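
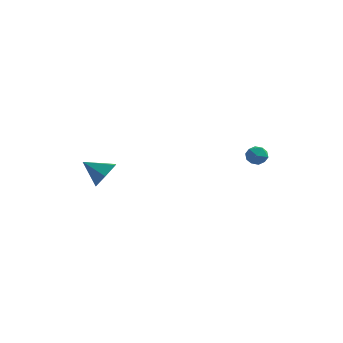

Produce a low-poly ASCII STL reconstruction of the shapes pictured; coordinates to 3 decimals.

solid 
facet normal 0.838 0.044 -0.544
outer loop
vertex -2.182 -0.265 0.62
vertex -2.695 -0.219 -0.166
vertex -2.447 0.57 0.279
endloop
endfacet
facet normal -0.011 0.375 0.927
outer loop
vertex -2.182 -0.265 0.62
vertex -2.447 0.57 0.279
vertex -3.885 -0.281 0.606
endloop
endfacet
facet normal 0.838 0.044 -0.544
outer loop
vertex -2.447 0.57 0.279
vertex -2.695 -0.219 -0.166
vertex -2.96 0.616 -0.507
endloop
endfacet
facet normal -0.425 0.844 0.327
outer loop
vertex -2.447 0.57 0.279
vertex -2.96 0.616 -0.507
vertex -3.885 -0.281 0.606
endloop
endfacet
facet normal 0.838 0.044 -0.544
outer loop
vertex -2.96 0.616 -0.507
vertex -2.695 -0.219 -0.166
vertex -3.208 -0.174 -0.953
endloop
endfacet
facet normal -0.831 0.447 -0.330
outer loop
vertex -2.96 0.616 -0.507
vertex -3.208 -0.174 -0.953
vertex -3.885 -0.281 0.606
endloop
endfacet
facet normal 0.838 0.044 -0.544
outer loop
vertex -3.208 -0.174 -0.953
vertex -2.695 -0.219 -0.166
vertex -2.943 -1.009 -0.612
endloop
endfacet
facet normal -0.822 -0.418 -0.386
outer loop
vertex -3.208 -0.174 -0.953
vertex -2.943 -1.009 -0.612
vertex -3.885 -0.281 0.606
endloop
endfacet
facet normal 0.838 0.044 -0.544
outer loop
vertex -2.943 -1.009 -0.612
vertex -2.695 -0.219 -0.166
vertex -2.43 -1.054 0.175
endloop
endfacet
facet normal -0.408 -0.887 0.215
outer loop
vertex -2.943 -1.009 -0.612
vertex -2.43 -1.054 0.175
vertex -3.885 -0.281 0.606
endloop
endfacet
facet normal 0.838 0.044 -0.544
outer loop
vertex -2.43 -1.054 0.175
vertex -2.695 -0.219 -0.166
vertex -2.182 -0.265 0.62
endloop
endfacet
facet normal -0.003 -0.491 0.871
outer loop
vertex -2.43 -1.054 0.175
vertex -2.182 -0.265 0.62
vertex -3.885 -0.281 0.606
endloop
endfacet
facet normal -0.663 0.743 0.087
outer loop
vertex 3.669 4.572 0.004
vertex 3.204 4.13 0.237
vertex 3.62 4.45 0.674
endloop
endfacet
facet normal 0.003 0.984 0.179
outer loop
vertex 3.669 4.572 0.004
vertex 3.62 4.45 0.674
vertex 4.235 4.502 0.38
endloop
endfacet
facet normal 0.375 0.832 -0.409
outer loop
vertex 3.669 4.572 0.004
vertex 4.235 4.502 0.38
vertex 4.199 4.214 -0.238
endloop
endfacet
facet normal -0.059 0.498 -0.865
outer loop
vertex 3.669 4.572 0.004
vertex 4.199 4.214 -0.238
vertex 3.561 3.984 -0.327
endloop
endfacet
facet normal -0.701 0.443 -0.559
outer loop
vertex 3.669 4.572 0.004
vertex 3.561 3.984 -0.327
vertex 3.204 4.13 0.237
endloop
endfacet
facet normal 0.293 0.625 0.723
outer loop
vertex 4.235 4.502 0.38
vertex 3.62 4.45 0.674
vertex 4.119 4.016 0.847
endloop
endfacet
facet normal -0.784 0.237 0.573
outer loop
vertex 3.62 4.45 0.674
vertex 3.204 4.13 0.237
vertex 3.481 3.786 0.758
endloop
endfacet
facet normal -0.846 -0.250 -0.471
outer loop
vertex 3.204 4.13 0.237
vertex 3.561 3.984 -0.327
vertex 3.445 3.498 0.14
endloop
endfacet
facet normal 0.194 -0.163 -0.967
outer loop
vertex 3.561 3.984 -0.327
vertex 4.199 4.214 -0.238
vertex 4.06 3.55 -0.154
endloop
endfacet
facet normal 0.898 0.377 -0.228
outer loop
vertex 4.199 4.214 -0.238
vertex 4.235 4.502 0.38
vertex 4.476 3.87 0.283
endloop
endfacet
facet normal 0.059 -0.498 0.865
outer loop
vertex 4.011 3.428 0.516
vertex 4.119 4.016 0.847
vertex 3.481 3.786 0.758
endloop
endfacet
facet normal -0.375 -0.832 0.409
outer loop
vertex 4.011 3.428 0.516
vertex 3.481 3.786 0.758
vertex 3.445 3.498 0.14
endloop
endfacet
facet normal -0.003 -0.984 -0.179
outer loop
vertex 4.011 3.428 0.516
vertex 3.445 3.498 0.14
vertex 4.06 3.55 -0.154
endloop
endfacet
facet normal 0.663 -0.743 -0.087
outer loop
vertex 4.011 3.428 0.516
vertex 4.06 3.55 -0.154
vertex 4.476 3.87 0.283
endloop
endfacet
facet normal 0.701 -0.443 0.559
outer loop
vertex 4.011 3.428 0.516
vertex 4.476 3.87 0.283
vertex 4.119 4.016 0.847
endloop
endfacet
facet normal -0.194 0.163 0.967
outer loop
vertex 3.481 3.786 0.758
vertex 4.119 4.016 0.847
vertex 3.62 4.45 0.674
endloop
endfacet
facet normal -0.898 -0.377 0.228
outer loop
vertex 3.445 3.498 0.14
vertex 3.481 3.786 0.758
vertex 3.204 4.13 0.237
endloop
endfacet
facet normal -0.293 -0.625 -0.723
outer loop
vertex 4.06 3.55 -0.154
vertex 3.445 3.498 0.14
vertex 3.561 3.984 -0.327
endloop
endfacet
facet normal 0.784 -0.237 -0.573
outer loop
vertex 4.476 3.87 0.283
vertex 4.06 3.55 -0.154
vertex 4.199 4.214 -0.238
endloop
endfacet
facet normal 0.846 0.250 0.471
outer loop
vertex 4.119 4.016 0.847
vertex 4.476 3.87 0.283
vertex 4.235 4.502 0.38
endloop
endfacet

endsolid


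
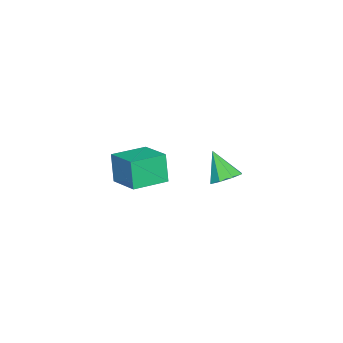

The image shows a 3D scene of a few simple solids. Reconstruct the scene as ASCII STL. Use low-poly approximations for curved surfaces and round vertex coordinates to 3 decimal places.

solid 
facet normal 0.318 0.499 -0.806
outer loop
vertex 2.364 2.066 1.687
vertex 1.761 2.599 1.779
vertex 2.523 2.546 2.047
endloop
endfacet
facet normal 0.698 -0.563 0.442
outer loop
vertex 2.364 2.066 1.687
vertex 2.523 2.546 2.047
vertex 1.239 1.781 3.101
endloop
endfacet
facet normal 0.318 0.498 -0.806
outer loop
vertex 2.523 2.546 2.047
vertex 1.761 2.599 1.779
vertex 2.236 3.056 2.249
endloop
endfacet
facet normal 0.620 0.039 0.784
outer loop
vertex 2.523 2.546 2.047
vertex 2.236 3.056 2.249
vertex 1.239 1.781 3.101
endloop
endfacet
facet normal 0.318 0.499 -0.806
outer loop
vertex 2.236 3.056 2.249
vertex 1.761 2.599 1.779
vertex 1.67 3.299 2.176
endloop
endfacet
facet normal 0.102 0.496 0.862
outer loop
vertex 2.236 3.056 2.249
vertex 1.67 3.299 2.176
vertex 1.239 1.781 3.101
endloop
endfacet
facet normal 0.318 0.499 -0.806
outer loop
vertex 1.67 3.299 2.176
vertex 1.761 2.599 1.779
vertex 1.157 3.131 1.87
endloop
endfacet
facet normal -0.554 0.542 0.632
outer loop
vertex 1.67 3.299 2.176
vertex 1.157 3.131 1.87
vertex 1.239 1.781 3.101
endloop
endfacet
facet normal 0.318 0.499 -0.806
outer loop
vertex 1.157 3.131 1.87
vertex 1.761 2.599 1.779
vertex 0.998 2.652 1.511
endloop
endfacet
facet normal -0.962 0.149 0.227
outer loop
vertex 1.157 3.131 1.87
vertex 0.998 2.652 1.511
vertex 1.239 1.781 3.101
endloop
endfacet
facet normal 0.318 0.498 -0.807
outer loop
vertex 0.998 2.652 1.511
vertex 1.761 2.599 1.779
vertex 1.286 2.141 1.309
endloop
endfacet
facet normal -0.884 -0.453 -0.114
outer loop
vertex 0.998 2.652 1.511
vertex 1.286 2.141 1.309
vertex 1.239 1.781 3.101
endloop
endfacet
facet normal 0.317 0.499 -0.807
outer loop
vertex 1.286 2.141 1.309
vertex 1.761 2.599 1.779
vertex 1.852 1.899 1.382
endloop
endfacet
facet normal -0.365 -0.911 -0.193
outer loop
vertex 1.286 2.141 1.309
vertex 1.852 1.899 1.382
vertex 1.239 1.781 3.101
endloop
endfacet
facet normal 0.318 0.499 -0.806
outer loop
vertex 1.852 1.899 1.382
vertex 1.761 2.599 1.779
vertex 2.364 2.066 1.687
endloop
endfacet
facet normal 0.290 -0.956 0.038
outer loop
vertex 1.852 1.899 1.382
vertex 2.364 2.066 1.687
vertex 1.239 1.781 3.101
endloop
endfacet
facet normal -0.774 0.629 -0.073
outer loop
vertex -3.903 -3.268 -0.923
vertex -2.787 -1.841 -0.456
vertex -3.542 -3.013 -2.564
endloop
endfacet
facet normal -0.597 -0.763 -0.250
outer loop
vertex -2.033 -4.239 -2.424
vertex -3.903 -3.268 -0.923
vertex -3.542 -3.013 -2.564
endloop
endfacet
facet normal -0.774 0.629 -0.072
outer loop
vertex -3.542 -3.013 -2.564
vertex -2.787 -1.841 -0.456
vertex -2.427 -1.586 -2.098
endloop
endfacet
facet normal 0.212 0.150 -0.966
outer loop
vertex -2.427 -1.586 -2.098
vertex -2.033 -4.239 -2.424
vertex -3.542 -3.013 -2.564
endloop
endfacet
facet normal -0.212 -0.150 0.966
outer loop
vertex -3.903 -3.268 -0.923
vertex -1.278 -3.067 -0.316
vertex -2.787 -1.841 -0.456
endloop
endfacet
facet normal -0.596 -0.763 -0.249
outer loop
vertex -2.393 -4.494 -0.782
vertex -3.903 -3.268 -0.923
vertex -2.033 -4.239 -2.424
endloop
endfacet
facet normal -0.212 -0.150 0.966
outer loop
vertex -2.393 -4.494 -0.782
vertex -1.278 -3.067 -0.316
vertex -3.903 -3.268 -0.923
endloop
endfacet
facet normal 0.597 0.763 0.249
outer loop
vertex -2.787 -1.841 -0.456
vertex -1.278 -3.067 -0.316
vertex -2.427 -1.586 -2.098
endloop
endfacet
facet normal 0.212 0.150 -0.966
outer loop
vertex -0.917 -2.812 -1.957
vertex -2.033 -4.239 -2.424
vertex -2.427 -1.586 -2.098
endloop
endfacet
facet normal 0.596 0.763 0.250
outer loop
vertex -2.427 -1.586 -2.098
vertex -1.278 -3.067 -0.316
vertex -0.917 -2.812 -1.957
endloop
endfacet
facet normal 0.774 -0.629 0.072
outer loop
vertex -0.917 -2.812 -1.957
vertex -2.393 -4.494 -0.782
vertex -2.033 -4.239 -2.424
endloop
endfacet
facet normal 0.774 -0.629 0.073
outer loop
vertex -1.278 -3.067 -0.316
vertex -2.393 -4.494 -0.782
vertex -0.917 -2.812 -1.957
endloop
endfacet

endsolid


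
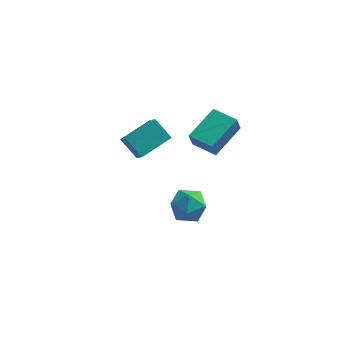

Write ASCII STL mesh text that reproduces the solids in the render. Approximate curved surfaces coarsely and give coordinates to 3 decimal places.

solid 
facet normal -0.631 0.449 0.632
outer loop
vertex -4.411 2.749 -2.762
vertex -3.086 3.837 -2.212
vertex -4.761 3.691 -3.78
endloop
endfacet
facet normal -0.736 -0.604 -0.306
outer loop
vertex -3.934 3.103 -4.608
vertex -4.411 2.749 -2.762
vertex -4.761 3.691 -3.78
endloop
endfacet
facet normal -0.631 0.449 0.633
outer loop
vertex -4.761 3.691 -3.78
vertex -3.086 3.837 -2.212
vertex -3.436 4.778 -3.229
endloop
endfacet
facet normal -0.244 0.659 -0.712
outer loop
vertex -3.436 4.778 -3.229
vertex -3.934 3.103 -4.608
vertex -4.761 3.691 -3.78
endloop
endfacet
facet normal 0.245 -0.658 0.712
outer loop
vertex -4.411 2.749 -2.762
vertex -2.259 3.249 -3.04
vertex -3.086 3.837 -2.212
endloop
endfacet
facet normal -0.736 -0.604 -0.306
outer loop
vertex -3.584 2.162 -3.591
vertex -4.411 2.749 -2.762
vertex -3.934 3.103 -4.608
endloop
endfacet
facet normal 0.245 -0.659 0.711
outer loop
vertex -3.584 2.162 -3.591
vertex -2.259 3.249 -3.04
vertex -4.411 2.749 -2.762
endloop
endfacet
facet normal 0.736 0.604 0.306
outer loop
vertex -3.086 3.837 -2.212
vertex -2.259 3.249 -3.04
vertex -3.436 4.778 -3.229
endloop
endfacet
facet normal -0.246 0.659 -0.711
outer loop
vertex -2.609 4.191 -4.058
vertex -3.934 3.103 -4.608
vertex -3.436 4.778 -3.229
endloop
endfacet
facet normal 0.736 0.604 0.306
outer loop
vertex -3.436 4.778 -3.229
vertex -2.259 3.249 -3.04
vertex -2.609 4.191 -4.058
endloop
endfacet
facet normal 0.631 -0.449 -0.633
outer loop
vertex -2.609 4.191 -4.058
vertex -3.584 2.162 -3.591
vertex -3.934 3.103 -4.608
endloop
endfacet
facet normal 0.631 -0.449 -0.632
outer loop
vertex -2.259 3.249 -3.04
vertex -3.584 2.162 -3.591
vertex -2.609 4.191 -4.058
endloop
endfacet
facet normal 0.036 0.512 0.858
outer loop
vertex -1.588 -1.519 -2.28
vertex -1.081 -2.246 -1.867
vertex -0.611 -1.519 -2.321
endloop
endfacet
facet normal 0.013 0.954 0.298
outer loop
vertex -1.588 -1.519 -2.28
vertex -0.611 -1.519 -2.321
vertex -1.133 -1.266 -3.108
endloop
endfacet
facet normal -0.580 0.811 -0.071
outer loop
vertex -1.588 -1.519 -2.28
vertex -1.133 -1.266 -3.108
vertex -1.927 -1.837 -3.14
endloop
endfacet
facet normal -0.924 0.280 0.261
outer loop
vertex -1.588 -1.519 -2.28
vertex -1.927 -1.837 -3.14
vertex -1.894 -2.443 -2.373
endloop
endfacet
facet normal -0.543 0.096 0.835
outer loop
vertex -1.588 -1.519 -2.28
vertex -1.894 -2.443 -2.373
vertex -1.081 -2.246 -1.867
endloop
endfacet
facet normal 0.573 0.811 -0.120
outer loop
vertex -1.133 -1.266 -3.108
vertex -0.611 -1.519 -2.321
vertex -0.346 -1.837 -3.207
endloop
endfacet
facet normal 0.611 0.096 0.786
outer loop
vertex -0.611 -1.519 -2.321
vertex -1.081 -2.246 -1.867
vertex -0.313 -2.443 -2.44
endloop
endfacet
facet normal -0.325 -0.578 0.748
outer loop
vertex -1.081 -2.246 -1.867
vertex -1.894 -2.443 -2.373
vertex -1.107 -3.014 -2.472
endloop
endfacet
facet normal -0.943 -0.281 -0.181
outer loop
vertex -1.894 -2.443 -2.373
vertex -1.927 -1.837 -3.14
vertex -1.629 -2.761 -3.259
endloop
endfacet
facet normal -0.387 0.579 -0.718
outer loop
vertex -1.927 -1.837 -3.14
vertex -1.133 -1.266 -3.108
vertex -1.159 -2.034 -3.713
endloop
endfacet
facet normal 0.924 -0.280 -0.261
outer loop
vertex -0.652 -2.761 -3.3
vertex -0.346 -1.837 -3.207
vertex -0.313 -2.443 -2.44
endloop
endfacet
facet normal 0.580 -0.811 0.071
outer loop
vertex -0.652 -2.761 -3.3
vertex -0.313 -2.443 -2.44
vertex -1.107 -3.014 -2.472
endloop
endfacet
facet normal -0.013 -0.954 -0.298
outer loop
vertex -0.652 -2.761 -3.3
vertex -1.107 -3.014 -2.472
vertex -1.629 -2.761 -3.259
endloop
endfacet
facet normal -0.036 -0.512 -0.858
outer loop
vertex -0.652 -2.761 -3.3
vertex -1.629 -2.761 -3.259
vertex -1.159 -2.034 -3.713
endloop
endfacet
facet normal 0.543 -0.096 -0.835
outer loop
vertex -0.652 -2.761 -3.3
vertex -1.159 -2.034 -3.713
vertex -0.346 -1.837 -3.207
endloop
endfacet
facet normal 0.943 0.281 0.181
outer loop
vertex -0.313 -2.443 -2.44
vertex -0.346 -1.837 -3.207
vertex -0.611 -1.519 -2.321
endloop
endfacet
facet normal 0.387 -0.579 0.718
outer loop
vertex -1.107 -3.014 -2.472
vertex -0.313 -2.443 -2.44
vertex -1.081 -2.246 -1.867
endloop
endfacet
facet normal -0.573 -0.811 0.120
outer loop
vertex -1.629 -2.761 -3.259
vertex -1.107 -3.014 -2.472
vertex -1.894 -2.443 -2.373
endloop
endfacet
facet normal -0.611 -0.096 -0.786
outer loop
vertex -1.159 -2.034 -3.713
vertex -1.629 -2.761 -3.259
vertex -1.927 -1.837 -3.14
endloop
endfacet
facet normal 0.325 0.578 -0.748
outer loop
vertex -0.346 -1.837 -3.207
vertex -1.159 -2.034 -3.713
vertex -1.133 -1.266 -3.108
endloop
endfacet
facet normal -0.823 0.568 0.006
outer loop
vertex -1.398 2.367 -1.992
vertex -0.318 3.925 -1.323
vertex -1.226 2.625 -2.869
endloop
endfacet
facet normal -0.537 -0.775 -0.333
outer loop
vertex -0.082 1.835 -2.877
vertex -1.398 2.367 -1.992
vertex -1.226 2.625 -2.869
endloop
endfacet
facet normal -0.823 0.568 0.005
outer loop
vertex -1.226 2.625 -2.869
vertex -0.318 3.925 -1.323
vertex -0.146 4.182 -2.2
endloop
endfacet
facet normal 0.185 0.277 -0.943
outer loop
vertex -0.146 4.182 -2.2
vertex -0.082 1.835 -2.877
vertex -1.226 2.625 -2.869
endloop
endfacet
facet normal -0.185 -0.277 0.943
outer loop
vertex -1.398 2.367 -1.992
vertex 0.826 3.135 -1.331
vertex -0.318 3.925 -1.323
endloop
endfacet
facet normal -0.537 -0.775 -0.333
outer loop
vertex -0.254 1.578 -2.0
vertex -1.398 2.367 -1.992
vertex -0.082 1.835 -2.877
endloop
endfacet
facet normal -0.185 -0.277 0.943
outer loop
vertex -0.254 1.578 -2.0
vertex 0.826 3.135 -1.331
vertex -1.398 2.367 -1.992
endloop
endfacet
facet normal 0.537 0.775 0.333
outer loop
vertex -0.318 3.925 -1.323
vertex 0.826 3.135 -1.331
vertex -0.146 4.182 -2.2
endloop
endfacet
facet normal 0.184 0.277 -0.943
outer loop
vertex 0.998 3.393 -2.208
vertex -0.082 1.835 -2.877
vertex -0.146 4.182 -2.2
endloop
endfacet
facet normal 0.537 0.775 0.333
outer loop
vertex -0.146 4.182 -2.2
vertex 0.826 3.135 -1.331
vertex 0.998 3.393 -2.208
endloop
endfacet
facet normal 0.823 -0.568 -0.005
outer loop
vertex 0.998 3.393 -2.208
vertex -0.254 1.578 -2.0
vertex -0.082 1.835 -2.877
endloop
endfacet
facet normal 0.823 -0.568 -0.006
outer loop
vertex 0.826 3.135 -1.331
vertex -0.254 1.578 -2.0
vertex 0.998 3.393 -2.208
endloop
endfacet

endsolid


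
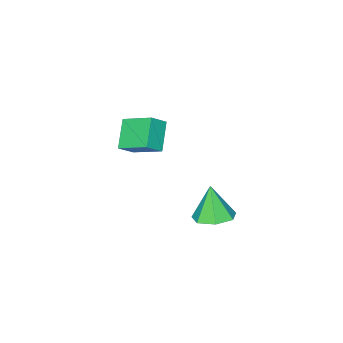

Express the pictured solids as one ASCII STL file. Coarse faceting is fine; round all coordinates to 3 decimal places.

solid 
facet normal 0.137 0.285 -0.949
outer loop
vertex 0.942 4.011 1.46
vertex 0.269 3.246 1.133
vertex 0.048 4.258 1.405
endloop
endfacet
facet normal 0.146 0.688 0.711
outer loop
vertex 0.942 4.011 1.46
vertex 0.048 4.258 1.405
vertex 0.011 2.714 2.907
endloop
endfacet
facet normal 0.137 0.285 -0.949
outer loop
vertex 0.048 4.258 1.405
vertex 0.269 3.246 1.133
vertex -0.679 3.743 1.145
endloop
endfacet
facet normal -0.602 0.564 0.565
outer loop
vertex 0.048 4.258 1.405
vertex -0.679 3.743 1.145
vertex 0.011 2.714 2.907
endloop
endfacet
facet normal 0.137 0.285 -0.949
outer loop
vertex -0.679 3.743 1.145
vertex 0.269 3.246 1.133
vertex -0.693 2.854 0.876
endloop
endfacet
facet normal -0.943 -0.082 0.321
outer loop
vertex -0.679 3.743 1.145
vertex -0.693 2.854 0.876
vertex 0.011 2.714 2.907
endloop
endfacet
facet normal 0.137 0.285 -0.949
outer loop
vertex -0.693 2.854 0.876
vertex 0.269 3.246 1.133
vertex 0.018 2.261 0.801
endloop
endfacet
facet normal -0.622 -0.766 0.163
outer loop
vertex -0.693 2.854 0.876
vertex 0.018 2.261 0.801
vertex 0.011 2.714 2.907
endloop
endfacet
facet normal 0.137 0.285 -0.949
outer loop
vertex 0.018 2.261 0.801
vertex 0.269 3.246 1.133
vertex 0.917 2.41 0.976
endloop
endfacet
facet normal 0.120 -0.970 0.209
outer loop
vertex 0.018 2.261 0.801
vertex 0.917 2.41 0.976
vertex 0.011 2.714 2.907
endloop
endfacet
facet normal 0.138 0.285 -0.948
outer loop
vertex 0.917 2.41 0.976
vertex 0.269 3.246 1.133
vertex 1.328 3.189 1.27
endloop
endfacet
facet normal 0.724 -0.543 0.425
outer loop
vertex 0.917 2.41 0.976
vertex 1.328 3.189 1.27
vertex 0.011 2.714 2.907
endloop
endfacet
facet normal 0.138 0.284 -0.949
outer loop
vertex 1.328 3.189 1.27
vertex 0.269 3.246 1.133
vertex 0.942 4.011 1.46
endloop
endfacet
facet normal 0.736 0.196 0.649
outer loop
vertex 1.328 3.189 1.27
vertex 0.942 4.011 1.46
vertex 0.011 2.714 2.907
endloop
endfacet
facet normal -0.769 0.141 -0.624
outer loop
vertex -1.212 -3.533 3.21
vertex -1.584 -1.887 4.04
vertex -0.142 -2.718 2.074
endloop
endfacet
facet normal 0.198 -0.875 -0.442
outer loop
vertex 0.704 -2.873 2.76
vertex -1.212 -3.533 3.21
vertex -0.142 -2.718 2.074
endloop
endfacet
facet normal -0.769 0.141 -0.624
outer loop
vertex -0.142 -2.718 2.074
vertex -1.584 -1.887 4.04
vertex -0.514 -1.073 2.904
endloop
endfacet
facet normal 0.608 0.463 -0.645
outer loop
vertex -0.514 -1.073 2.904
vertex 0.704 -2.873 2.76
vertex -0.142 -2.718 2.074
endloop
endfacet
facet normal -0.608 -0.463 0.645
outer loop
vertex -1.212 -3.533 3.21
vertex -0.738 -2.042 4.726
vertex -1.584 -1.887 4.04
endloop
endfacet
facet normal 0.198 -0.875 -0.441
outer loop
vertex -0.366 -3.687 3.896
vertex -1.212 -3.533 3.21
vertex 0.704 -2.873 2.76
endloop
endfacet
facet normal -0.608 -0.463 0.645
outer loop
vertex -0.366 -3.687 3.896
vertex -0.738 -2.042 4.726
vertex -1.212 -3.533 3.21
endloop
endfacet
facet normal -0.197 0.875 0.441
outer loop
vertex -1.584 -1.887 4.04
vertex -0.738 -2.042 4.726
vertex -0.514 -1.073 2.904
endloop
endfacet
facet normal 0.608 0.463 -0.645
outer loop
vertex 0.332 -1.227 3.59
vertex 0.704 -2.873 2.76
vertex -0.514 -1.073 2.904
endloop
endfacet
facet normal -0.198 0.875 0.441
outer loop
vertex -0.514 -1.073 2.904
vertex -0.738 -2.042 4.726
vertex 0.332 -1.227 3.59
endloop
endfacet
facet normal 0.769 -0.141 0.624
outer loop
vertex 0.332 -1.227 3.59
vertex -0.366 -3.687 3.896
vertex 0.704 -2.873 2.76
endloop
endfacet
facet normal 0.769 -0.141 0.623
outer loop
vertex -0.738 -2.042 4.726
vertex -0.366 -3.687 3.896
vertex 0.332 -1.227 3.59
endloop
endfacet

endsolid


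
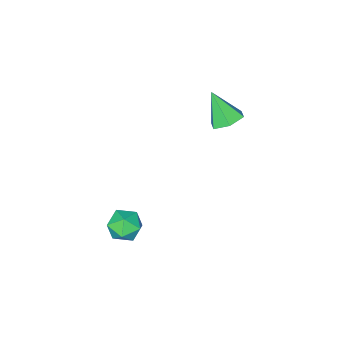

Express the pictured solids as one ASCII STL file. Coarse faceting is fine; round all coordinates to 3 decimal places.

solid 
facet normal -0.335 0.510 0.792
outer loop
vertex 2.715 -1.637 -2.144
vertex 2.26 -2.429 -1.826
vertex 3.171 -2.253 -1.554
endloop
endfacet
facet normal 0.295 0.766 0.572
outer loop
vertex 2.715 -1.637 -2.144
vertex 3.171 -2.253 -1.554
vertex 3.64 -1.87 -2.309
endloop
endfacet
facet normal 0.224 0.968 -0.109
outer loop
vertex 2.715 -1.637 -2.144
vertex 3.64 -1.87 -2.309
vertex 3.018 -1.809 -3.047
endloop
endfacet
facet normal -0.448 0.839 -0.310
outer loop
vertex 2.715 -1.637 -2.144
vertex 3.018 -1.809 -3.047
vertex 2.165 -2.154 -2.748
endloop
endfacet
facet normal -0.794 0.555 0.247
outer loop
vertex 2.715 -1.637 -2.144
vertex 2.165 -2.154 -2.748
vertex 2.26 -2.429 -1.826
endloop
endfacet
facet normal 0.769 0.233 0.596
outer loop
vertex 3.64 -1.87 -2.309
vertex 3.171 -2.253 -1.554
vertex 3.755 -2.806 -2.092
endloop
endfacet
facet normal -0.250 -0.179 0.952
outer loop
vertex 3.171 -2.253 -1.554
vertex 2.26 -2.429 -1.826
vertex 2.902 -3.151 -1.793
endloop
endfacet
facet normal -0.992 -0.105 0.071
outer loop
vertex 2.26 -2.429 -1.826
vertex 2.165 -2.154 -2.748
vertex 2.28 -3.09 -2.531
endloop
endfacet
facet normal -0.433 0.351 -0.830
outer loop
vertex 2.165 -2.154 -2.748
vertex 3.018 -1.809 -3.047
vertex 2.749 -2.707 -3.286
endloop
endfacet
facet normal 0.656 0.560 -0.506
outer loop
vertex 3.018 -1.809 -3.047
vertex 3.64 -1.87 -2.309
vertex 3.66 -2.531 -3.014
endloop
endfacet
facet normal 0.448 -0.839 0.310
outer loop
vertex 3.205 -3.323 -2.696
vertex 3.755 -2.806 -2.092
vertex 2.902 -3.151 -1.793
endloop
endfacet
facet normal -0.224 -0.968 0.109
outer loop
vertex 3.205 -3.323 -2.696
vertex 2.902 -3.151 -1.793
vertex 2.28 -3.09 -2.531
endloop
endfacet
facet normal -0.295 -0.766 -0.572
outer loop
vertex 3.205 -3.323 -2.696
vertex 2.28 -3.09 -2.531
vertex 2.749 -2.707 -3.286
endloop
endfacet
facet normal 0.335 -0.510 -0.792
outer loop
vertex 3.205 -3.323 -2.696
vertex 2.749 -2.707 -3.286
vertex 3.66 -2.531 -3.014
endloop
endfacet
facet normal 0.794 -0.555 -0.247
outer loop
vertex 3.205 -3.323 -2.696
vertex 3.66 -2.531 -3.014
vertex 3.755 -2.806 -2.092
endloop
endfacet
facet normal 0.433 -0.351 0.830
outer loop
vertex 2.902 -3.151 -1.793
vertex 3.755 -2.806 -2.092
vertex 3.171 -2.253 -1.554
endloop
endfacet
facet normal -0.656 -0.560 0.506
outer loop
vertex 2.28 -3.09 -2.531
vertex 2.902 -3.151 -1.793
vertex 2.26 -2.429 -1.826
endloop
endfacet
facet normal -0.769 -0.233 -0.596
outer loop
vertex 2.749 -2.707 -3.286
vertex 2.28 -3.09 -2.531
vertex 2.165 -2.154 -2.748
endloop
endfacet
facet normal 0.250 0.179 -0.952
outer loop
vertex 3.66 -2.531 -3.014
vertex 2.749 -2.707 -3.286
vertex 3.018 -1.809 -3.047
endloop
endfacet
facet normal 0.992 0.105 -0.071
outer loop
vertex 3.755 -2.806 -2.092
vertex 3.66 -2.531 -3.014
vertex 3.64 -1.87 -2.309
endloop
endfacet
facet normal -0.075 0.553 -0.830
outer loop
vertex -2.749 -2.855 1.388
vertex -3.189 -2.211 1.857
vertex -2.281 -2.187 1.791
endloop
endfacet
facet normal 0.815 -0.580 0.015
outer loop
vertex -2.749 -2.855 1.388
vertex -2.281 -2.187 1.791
vertex -3.051 -3.229 3.383
endloop
endfacet
facet normal -0.075 0.554 -0.829
outer loop
vertex -2.281 -2.187 1.791
vertex -3.189 -2.211 1.857
vertex -2.721 -1.543 2.261
endloop
endfacet
facet normal 0.831 0.186 0.524
outer loop
vertex -2.281 -2.187 1.791
vertex -2.721 -1.543 2.261
vertex -3.051 -3.229 3.383
endloop
endfacet
facet normal -0.074 0.554 -0.829
outer loop
vertex -2.721 -1.543 2.261
vertex -3.189 -2.211 1.857
vertex -3.628 -1.567 2.326
endloop
endfacet
facet normal 0.045 0.547 0.836
outer loop
vertex -2.721 -1.543 2.261
vertex -3.628 -1.567 2.326
vertex -3.051 -3.229 3.383
endloop
endfacet
facet normal -0.075 0.553 -0.830
outer loop
vertex -3.628 -1.567 2.326
vertex -3.189 -2.211 1.857
vertex -4.096 -2.235 1.923
endloop
endfacet
facet normal -0.756 0.144 0.639
outer loop
vertex -3.628 -1.567 2.326
vertex -4.096 -2.235 1.923
vertex -3.051 -3.229 3.383
endloop
endfacet
facet normal -0.075 0.554 -0.829
outer loop
vertex -4.096 -2.235 1.923
vertex -3.189 -2.211 1.857
vertex -3.657 -2.879 1.453
endloop
endfacet
facet normal -0.773 -0.621 0.130
outer loop
vertex -4.096 -2.235 1.923
vertex -3.657 -2.879 1.453
vertex -3.051 -3.229 3.383
endloop
endfacet
facet normal -0.074 0.554 -0.830
outer loop
vertex -3.657 -2.879 1.453
vertex -3.189 -2.211 1.857
vertex -2.749 -2.855 1.388
endloop
endfacet
facet normal 0.013 -0.983 -0.182
outer loop
vertex -3.657 -2.879 1.453
vertex -2.749 -2.855 1.388
vertex -3.051 -3.229 3.383
endloop
endfacet

endsolid


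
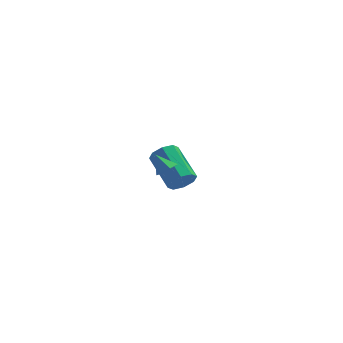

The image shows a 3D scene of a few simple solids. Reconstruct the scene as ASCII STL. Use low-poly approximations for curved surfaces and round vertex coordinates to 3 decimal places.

solid 
facet normal 0.510 -0.481 -0.714
outer loop
vertex 3.592 -2.898 1.514
vertex 3.22 -3.355 1.556
vertex 3.106 -2.916 1.179
endloop
endfacet
facet normal -0.004 0.999 -0.048
outer loop
vertex 3.592 -2.898 1.514
vertex 3.106 -2.916 1.179
vertex 2.7 -2.865 2.284
endloop
endfacet
facet normal 0.510 -0.480 -0.714
outer loop
vertex 3.106 -2.916 1.179
vertex 3.22 -3.355 1.556
vertex 2.735 -3.372 1.221
endloop
endfacet
facet normal -0.753 0.584 -0.303
outer loop
vertex 3.106 -2.916 1.179
vertex 2.735 -3.372 1.221
vertex 2.7 -2.865 2.284
endloop
endfacet
facet normal 0.510 -0.480 -0.714
outer loop
vertex 2.735 -3.372 1.221
vertex 3.22 -3.355 1.556
vertex 2.849 -3.812 1.598
endloop
endfacet
facet normal -0.978 -0.199 0.063
outer loop
vertex 2.735 -3.372 1.221
vertex 2.849 -3.812 1.598
vertex 2.7 -2.865 2.284
endloop
endfacet
facet normal 0.511 -0.480 -0.713
outer loop
vertex 2.849 -3.812 1.598
vertex 3.22 -3.355 1.556
vertex 3.334 -3.794 1.933
endloop
endfacet
facet normal -0.453 -0.569 0.687
outer loop
vertex 2.849 -3.812 1.598
vertex 3.334 -3.794 1.933
vertex 2.7 -2.865 2.284
endloop
endfacet
facet normal 0.511 -0.480 -0.713
outer loop
vertex 3.334 -3.794 1.933
vertex 3.22 -3.355 1.556
vertex 3.705 -3.338 1.892
endloop
endfacet
facet normal 0.295 -0.155 0.943
outer loop
vertex 3.334 -3.794 1.933
vertex 3.705 -3.338 1.892
vertex 2.7 -2.865 2.284
endloop
endfacet
facet normal 0.511 -0.481 -0.713
outer loop
vertex 3.705 -3.338 1.892
vertex 3.22 -3.355 1.556
vertex 3.592 -2.898 1.514
endloop
endfacet
facet normal 0.521 0.629 0.577
outer loop
vertex 3.705 -3.338 1.892
vertex 3.592 -2.898 1.514
vertex 2.7 -2.865 2.284
endloop
endfacet
facet normal 0.366 -0.824 -0.432
outer loop
vertex 4.757 1.816 -2.525
vertex 4.311 1.958 -3.174
vertex 5.048 2.162 -2.939
endloop
endfacet
facet normal 0.801 0.042 0.598
outer loop
vertex 4.757 1.816 -2.525
vertex 5.048 2.162 -2.939
vertex 3.956 3.62 -1.578
endloop
endfacet
facet normal 0.801 0.042 0.597
outer loop
vertex 3.956 3.62 -1.578
vertex 5.048 2.162 -2.939
vertex 4.246 3.966 -1.991
endloop
endfacet
facet normal -0.366 0.824 0.433
outer loop
vertex 3.956 3.62 -1.578
vertex 4.246 3.966 -1.991
vertex 3.509 3.762 -2.226
endloop
endfacet
facet normal 0.366 -0.824 -0.432
outer loop
vertex 5.048 2.162 -2.939
vertex 4.311 1.958 -3.174
vertex 4.906 2.388 -3.49
endloop
endfacet
facet normal 0.901 0.430 -0.056
outer loop
vertex 5.048 2.162 -2.939
vertex 4.906 2.388 -3.49
vertex 4.246 3.966 -1.991
endloop
endfacet
facet normal 0.902 0.429 -0.054
outer loop
vertex 4.246 3.966 -1.991
vertex 4.906 2.388 -3.49
vertex 4.105 4.193 -2.542
endloop
endfacet
facet normal -0.366 0.824 0.433
outer loop
vertex 4.246 3.966 -1.991
vertex 4.105 4.193 -2.542
vertex 3.509 3.762 -2.226
endloop
endfacet
facet normal 0.365 -0.824 -0.433
outer loop
vertex 4.906 2.388 -3.49
vertex 4.311 1.958 -3.174
vertex 4.416 2.363 -3.856
endloop
endfacet
facet normal 0.475 0.565 -0.675
outer loop
vertex 4.906 2.388 -3.49
vertex 4.416 2.363 -3.856
vertex 4.105 4.193 -2.542
endloop
endfacet
facet normal 0.474 0.565 -0.675
outer loop
vertex 4.105 4.193 -2.542
vertex 4.416 2.363 -3.856
vertex 3.615 4.167 -2.908
endloop
endfacet
facet normal -0.367 0.824 0.432
outer loop
vertex 4.105 4.193 -2.542
vertex 3.615 4.167 -2.908
vertex 3.509 3.762 -2.226
endloop
endfacet
facet normal 0.366 -0.824 -0.433
outer loop
vertex 4.416 2.363 -3.856
vertex 4.311 1.958 -3.174
vertex 3.864 2.1 -3.822
endloop
endfacet
facet normal -0.232 0.370 -0.900
outer loop
vertex 4.416 2.363 -3.856
vertex 3.864 2.1 -3.822
vertex 3.615 4.167 -2.908
endloop
endfacet
facet normal -0.230 0.370 -0.900
outer loop
vertex 3.615 4.167 -2.908
vertex 3.864 2.1 -3.822
vertex 3.063 3.904 -2.875
endloop
endfacet
facet normal -0.367 0.824 0.432
outer loop
vertex 3.615 4.167 -2.908
vertex 3.063 3.904 -2.875
vertex 3.509 3.762 -2.226
endloop
endfacet
facet normal 0.366 -0.824 -0.433
outer loop
vertex 3.864 2.1 -3.822
vertex 4.311 1.958 -3.174
vertex 3.574 1.754 -3.409
endloop
endfacet
facet normal -0.801 -0.042 -0.597
outer loop
vertex 3.864 2.1 -3.822
vertex 3.574 1.754 -3.409
vertex 3.063 3.904 -2.875
endloop
endfacet
facet normal -0.801 -0.042 -0.598
outer loop
vertex 3.063 3.904 -2.875
vertex 3.574 1.754 -3.409
vertex 2.772 3.558 -2.461
endloop
endfacet
facet normal -0.366 0.824 0.432
outer loop
vertex 3.063 3.904 -2.875
vertex 2.772 3.558 -2.461
vertex 3.509 3.762 -2.226
endloop
endfacet
facet normal 0.366 -0.824 -0.433
outer loop
vertex 3.574 1.754 -3.409
vertex 4.311 1.958 -3.174
vertex 3.715 1.527 -2.858
endloop
endfacet
facet normal -0.902 -0.429 0.054
outer loop
vertex 3.574 1.754 -3.409
vertex 3.715 1.527 -2.858
vertex 2.772 3.558 -2.461
endloop
endfacet
facet normal -0.901 -0.429 0.056
outer loop
vertex 2.772 3.558 -2.461
vertex 3.715 1.527 -2.858
vertex 2.914 3.332 -1.91
endloop
endfacet
facet normal -0.366 0.824 0.432
outer loop
vertex 2.772 3.558 -2.461
vertex 2.914 3.332 -1.91
vertex 3.509 3.762 -2.226
endloop
endfacet
facet normal 0.367 -0.824 -0.432
outer loop
vertex 3.715 1.527 -2.858
vertex 4.311 1.958 -3.174
vertex 4.205 1.553 -2.492
endloop
endfacet
facet normal -0.474 -0.565 0.675
outer loop
vertex 3.715 1.527 -2.858
vertex 4.205 1.553 -2.492
vertex 2.914 3.332 -1.91
endloop
endfacet
facet normal -0.475 -0.565 0.674
outer loop
vertex 2.914 3.332 -1.91
vertex 4.205 1.553 -2.492
vertex 3.404 3.357 -1.544
endloop
endfacet
facet normal -0.365 0.824 0.433
outer loop
vertex 2.914 3.332 -1.91
vertex 3.404 3.357 -1.544
vertex 3.509 3.762 -2.226
endloop
endfacet
facet normal 0.367 -0.824 -0.432
outer loop
vertex 4.205 1.553 -2.492
vertex 4.311 1.958 -3.174
vertex 4.757 1.816 -2.525
endloop
endfacet
facet normal 0.230 -0.371 0.900
outer loop
vertex 4.205 1.553 -2.492
vertex 4.757 1.816 -2.525
vertex 3.404 3.357 -1.544
endloop
endfacet
facet normal 0.232 -0.370 0.900
outer loop
vertex 3.404 3.357 -1.544
vertex 4.757 1.816 -2.525
vertex 3.956 3.62 -1.578
endloop
endfacet
facet normal -0.366 0.824 0.433
outer loop
vertex 3.404 3.357 -1.544
vertex 3.956 3.62 -1.578
vertex 3.509 3.762 -2.226
endloop
endfacet

endsolid


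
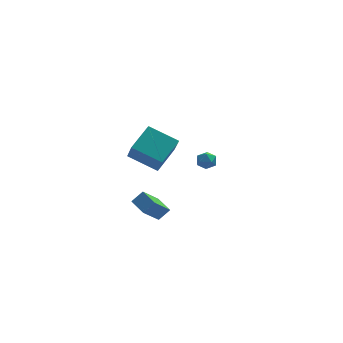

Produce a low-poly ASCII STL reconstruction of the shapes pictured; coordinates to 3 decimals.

solid 
facet normal -0.290 0.453 0.843
outer loop
vertex 2.112 4.173 -1.958
vertex 1.501 3.931 -2.038
vertex 1.952 3.586 -1.698
endloop
endfacet
facet normal 0.400 0.278 0.873
outer loop
vertex 2.112 4.173 -1.958
vertex 1.952 3.586 -1.698
vertex 2.539 3.668 -1.993
endloop
endfacet
facet normal 0.732 0.597 0.328
outer loop
vertex 2.112 4.173 -1.958
vertex 2.539 3.668 -1.993
vertex 2.451 4.064 -2.517
endloop
endfacet
facet normal 0.247 0.968 -0.039
outer loop
vertex 2.112 4.173 -1.958
vertex 2.451 4.064 -2.517
vertex 1.809 4.227 -2.545
endloop
endfacet
facet normal -0.385 0.880 0.280
outer loop
vertex 2.112 4.173 -1.958
vertex 1.809 4.227 -2.545
vertex 1.501 3.931 -2.038
endloop
endfacet
facet normal 0.453 -0.428 0.782
outer loop
vertex 2.539 3.668 -1.993
vertex 1.952 3.586 -1.698
vertex 2.191 3.113 -2.095
endloop
endfacet
facet normal -0.664 -0.144 0.734
outer loop
vertex 1.952 3.586 -1.698
vertex 1.501 3.931 -2.038
vertex 1.549 3.276 -2.123
endloop
endfacet
facet normal -0.819 0.546 -0.178
outer loop
vertex 1.501 3.931 -2.038
vertex 1.809 4.227 -2.545
vertex 1.461 3.672 -2.647
endloop
endfacet
facet normal 0.205 0.688 -0.696
outer loop
vertex 1.809 4.227 -2.545
vertex 2.451 4.064 -2.517
vertex 2.048 3.754 -2.942
endloop
endfacet
facet normal 0.991 0.086 -0.102
outer loop
vertex 2.451 4.064 -2.517
vertex 2.539 3.668 -1.993
vertex 2.499 3.409 -2.602
endloop
endfacet
facet normal -0.247 -0.968 0.039
outer loop
vertex 1.888 3.167 -2.682
vertex 2.191 3.113 -2.095
vertex 1.549 3.276 -2.123
endloop
endfacet
facet normal -0.732 -0.597 -0.328
outer loop
vertex 1.888 3.167 -2.682
vertex 1.549 3.276 -2.123
vertex 1.461 3.672 -2.647
endloop
endfacet
facet normal -0.400 -0.278 -0.873
outer loop
vertex 1.888 3.167 -2.682
vertex 1.461 3.672 -2.647
vertex 2.048 3.754 -2.942
endloop
endfacet
facet normal 0.290 -0.453 -0.843
outer loop
vertex 1.888 3.167 -2.682
vertex 2.048 3.754 -2.942
vertex 2.499 3.409 -2.602
endloop
endfacet
facet normal 0.385 -0.880 -0.280
outer loop
vertex 1.888 3.167 -2.682
vertex 2.499 3.409 -2.602
vertex 2.191 3.113 -2.095
endloop
endfacet
facet normal -0.205 -0.688 0.696
outer loop
vertex 1.549 3.276 -2.123
vertex 2.191 3.113 -2.095
vertex 1.952 3.586 -1.698
endloop
endfacet
facet normal -0.991 -0.086 0.102
outer loop
vertex 1.461 3.672 -2.647
vertex 1.549 3.276 -2.123
vertex 1.501 3.931 -2.038
endloop
endfacet
facet normal -0.453 0.428 -0.782
outer loop
vertex 2.048 3.754 -2.942
vertex 1.461 3.672 -2.647
vertex 1.809 4.227 -2.545
endloop
endfacet
facet normal 0.664 0.144 -0.734
outer loop
vertex 2.499 3.409 -2.602
vertex 2.048 3.754 -2.942
vertex 2.451 4.064 -2.517
endloop
endfacet
facet normal 0.819 -0.546 0.178
outer loop
vertex 2.191 3.113 -2.095
vertex 2.499 3.409 -2.602
vertex 2.539 3.668 -1.993
endloop
endfacet
facet normal -0.591 -0.675 -0.441
outer loop
vertex -1.263 -1.762 1.444
vertex -2.805 -0.91 2.208
vertex -1.378 -0.825 0.165
endloop
endfacet
facet normal 0.803 -0.444 -0.398
outer loop
vertex -0.295 0.41 0.972
vertex -1.263 -1.762 1.444
vertex -1.378 -0.825 0.165
endloop
endfacet
facet normal -0.591 -0.675 -0.441
outer loop
vertex -1.378 -0.825 0.165
vertex -2.805 -0.91 2.208
vertex -2.92 0.027 0.928
endloop
endfacet
facet normal -0.073 0.589 -0.805
outer loop
vertex -2.92 0.027 0.928
vertex -0.295 0.41 0.972
vertex -1.378 -0.825 0.165
endloop
endfacet
facet normal 0.073 -0.590 0.804
outer loop
vertex -1.263 -1.762 1.444
vertex -1.722 0.325 3.015
vertex -2.805 -0.91 2.208
endloop
endfacet
facet normal 0.803 -0.444 -0.397
outer loop
vertex -0.18 -0.527 2.252
vertex -1.263 -1.762 1.444
vertex -0.295 0.41 0.972
endloop
endfacet
facet normal 0.072 -0.590 0.804
outer loop
vertex -0.18 -0.527 2.252
vertex -1.722 0.325 3.015
vertex -1.263 -1.762 1.444
endloop
endfacet
facet normal -0.803 0.444 0.397
outer loop
vertex -2.805 -0.91 2.208
vertex -1.722 0.325 3.015
vertex -2.92 0.027 0.928
endloop
endfacet
facet normal -0.073 0.590 -0.804
outer loop
vertex -1.837 1.262 1.736
vertex -0.295 0.41 0.972
vertex -2.92 0.027 0.928
endloop
endfacet
facet normal -0.803 0.444 0.398
outer loop
vertex -2.92 0.027 0.928
vertex -1.722 0.325 3.015
vertex -1.837 1.262 1.736
endloop
endfacet
facet normal 0.591 0.675 0.441
outer loop
vertex -1.837 1.262 1.736
vertex -0.18 -0.527 2.252
vertex -0.295 0.41 0.972
endloop
endfacet
facet normal 0.591 0.675 0.441
outer loop
vertex -1.722 0.325 3.015
vertex -0.18 -0.527 2.252
vertex -1.837 1.262 1.736
endloop
endfacet
facet normal -0.717 -0.196 -0.669
outer loop
vertex -2.667 -4.863 -0.226
vertex -3.162 -3.889 0.019
vertex -1.762 -4.103 -1.42
endloop
endfacet
facet normal 0.443 -0.870 -0.218
outer loop
vertex -1.138 -3.931 -0.839
vertex -2.667 -4.863 -0.226
vertex -1.762 -4.103 -1.42
endloop
endfacet
facet normal -0.717 -0.198 -0.668
outer loop
vertex -1.762 -4.103 -1.42
vertex -3.162 -3.889 0.019
vertex -2.258 -3.129 -1.176
endloop
endfacet
facet normal 0.538 0.452 -0.712
outer loop
vertex -2.258 -3.129 -1.176
vertex -1.138 -3.931 -0.839
vertex -1.762 -4.103 -1.42
endloop
endfacet
facet normal -0.538 -0.452 0.711
outer loop
vertex -2.667 -4.863 -0.226
vertex -2.538 -3.717 0.6
vertex -3.162 -3.889 0.019
endloop
endfacet
facet normal 0.443 -0.870 -0.218
outer loop
vertex -2.042 -4.691 0.356
vertex -2.667 -4.863 -0.226
vertex -1.138 -3.931 -0.839
endloop
endfacet
facet normal -0.538 -0.452 0.711
outer loop
vertex -2.042 -4.691 0.356
vertex -2.538 -3.717 0.6
vertex -2.667 -4.863 -0.226
endloop
endfacet
facet normal -0.443 0.870 0.218
outer loop
vertex -3.162 -3.889 0.019
vertex -2.538 -3.717 0.6
vertex -2.258 -3.129 -1.176
endloop
endfacet
facet normal 0.538 0.452 -0.711
outer loop
vertex -1.633 -2.957 -0.594
vertex -1.138 -3.931 -0.839
vertex -2.258 -3.129 -1.176
endloop
endfacet
facet normal -0.443 0.870 0.218
outer loop
vertex -2.258 -3.129 -1.176
vertex -2.538 -3.717 0.6
vertex -1.633 -2.957 -0.594
endloop
endfacet
facet normal 0.718 0.197 0.668
outer loop
vertex -1.633 -2.957 -0.594
vertex -2.042 -4.691 0.356
vertex -1.138 -3.931 -0.839
endloop
endfacet
facet normal 0.717 0.197 0.669
outer loop
vertex -2.538 -3.717 0.6
vertex -2.042 -4.691 0.356
vertex -1.633 -2.957 -0.594
endloop
endfacet

endsolid


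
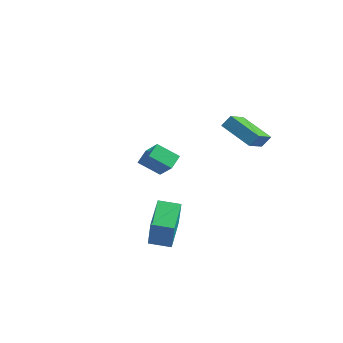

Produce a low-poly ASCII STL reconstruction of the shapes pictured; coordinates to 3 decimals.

solid 
facet normal -0.928 0.038 0.372
outer loop
vertex 1.044 1.949 1.275
vertex 1.316 2.436 1.904
vertex 0.636 3.724 0.077
endloop
endfacet
facet normal -0.324 -0.579 -0.748
outer loop
vertex 2.584 3.644 -0.704
vertex 1.044 1.949 1.275
vertex 0.636 3.724 0.077
endloop
endfacet
facet normal -0.927 0.038 0.372
outer loop
vertex 0.636 3.724 0.077
vertex 1.316 2.436 1.904
vertex 0.908 4.211 0.705
endloop
endfacet
facet normal -0.187 0.814 -0.550
outer loop
vertex 0.908 4.211 0.705
vertex 2.584 3.644 -0.704
vertex 0.636 3.724 0.077
endloop
endfacet
facet normal 0.187 -0.814 0.550
outer loop
vertex 1.044 1.949 1.275
vertex 3.264 2.356 1.123
vertex 1.316 2.436 1.904
endloop
endfacet
facet normal -0.323 -0.580 -0.748
outer loop
vertex 2.992 1.869 0.495
vertex 1.044 1.949 1.275
vertex 2.584 3.644 -0.704
endloop
endfacet
facet normal 0.187 -0.814 0.550
outer loop
vertex 2.992 1.869 0.495
vertex 3.264 2.356 1.123
vertex 1.044 1.949 1.275
endloop
endfacet
facet normal 0.324 0.580 0.748
outer loop
vertex 1.316 2.436 1.904
vertex 3.264 2.356 1.123
vertex 0.908 4.211 0.705
endloop
endfacet
facet normal -0.187 0.814 -0.550
outer loop
vertex 2.856 4.131 -0.075
vertex 2.584 3.644 -0.704
vertex 0.908 4.211 0.705
endloop
endfacet
facet normal 0.323 0.579 0.748
outer loop
vertex 0.908 4.211 0.705
vertex 3.264 2.356 1.123
vertex 2.856 4.131 -0.075
endloop
endfacet
facet normal 0.928 -0.038 -0.372
outer loop
vertex 2.856 4.131 -0.075
vertex 2.992 1.869 0.495
vertex 2.584 3.644 -0.704
endloop
endfacet
facet normal 0.927 -0.038 -0.372
outer loop
vertex 3.264 2.356 1.123
vertex 2.992 1.869 0.495
vertex 2.856 4.131 -0.075
endloop
endfacet
facet normal -0.748 -0.377 0.546
outer loop
vertex -2.492 0.02 -1.679
vertex -2.632 0.931 -1.242
vertex -3.68 0.469 -2.996
endloop
endfacet
facet normal 0.137 -0.893 -0.428
outer loop
vertex -2.528 1.049 -3.838
vertex -2.492 0.02 -1.679
vertex -3.68 0.469 -2.996
endloop
endfacet
facet normal -0.748 -0.377 0.546
outer loop
vertex -3.68 0.469 -2.996
vertex -2.632 0.931 -1.242
vertex -3.82 1.38 -2.559
endloop
endfacet
facet normal -0.650 0.245 -0.720
outer loop
vertex -3.82 1.38 -2.559
vertex -2.528 1.049 -3.838
vertex -3.68 0.469 -2.996
endloop
endfacet
facet normal 0.650 -0.245 0.720
outer loop
vertex -2.492 0.02 -1.679
vertex -1.48 1.511 -2.084
vertex -2.632 0.931 -1.242
endloop
endfacet
facet normal 0.137 -0.893 -0.428
outer loop
vertex -1.34 0.6 -2.521
vertex -2.492 0.02 -1.679
vertex -2.528 1.049 -3.838
endloop
endfacet
facet normal 0.650 -0.245 0.720
outer loop
vertex -1.34 0.6 -2.521
vertex -1.48 1.511 -2.084
vertex -2.492 0.02 -1.679
endloop
endfacet
facet normal -0.137 0.893 0.428
outer loop
vertex -2.632 0.931 -1.242
vertex -1.48 1.511 -2.084
vertex -3.82 1.38 -2.559
endloop
endfacet
facet normal -0.650 0.245 -0.720
outer loop
vertex -2.668 1.96 -3.401
vertex -2.528 1.049 -3.838
vertex -3.82 1.38 -2.559
endloop
endfacet
facet normal -0.137 0.893 0.428
outer loop
vertex -3.82 1.38 -2.559
vertex -1.48 1.511 -2.084
vertex -2.668 1.96 -3.401
endloop
endfacet
facet normal 0.748 0.377 -0.546
outer loop
vertex -2.668 1.96 -3.401
vertex -1.34 0.6 -2.521
vertex -2.528 1.049 -3.838
endloop
endfacet
facet normal 0.748 0.377 -0.546
outer loop
vertex -1.48 1.511 -2.084
vertex -1.34 0.6 -2.521
vertex -2.668 1.96 -3.401
endloop
endfacet
facet normal -0.870 -0.478 0.120
outer loop
vertex 1.596 -4.95 -2.603
vertex 0.725 -3.23 -2.072
vertex 1.121 -4.582 -4.574
endloop
endfacet
facet normal 0.436 -0.860 -0.266
outer loop
vertex 2.235 -3.97 -4.728
vertex 1.596 -4.95 -2.603
vertex 1.121 -4.582 -4.574
endloop
endfacet
facet normal -0.870 -0.478 0.120
outer loop
vertex 1.121 -4.582 -4.574
vertex 0.725 -3.23 -2.072
vertex 0.25 -2.861 -4.042
endloop
endfacet
facet normal -0.231 0.179 -0.956
outer loop
vertex 0.25 -2.861 -4.042
vertex 2.235 -3.97 -4.728
vertex 1.121 -4.582 -4.574
endloop
endfacet
facet normal 0.230 -0.179 0.957
outer loop
vertex 1.596 -4.95 -2.603
vertex 1.839 -2.618 -2.226
vertex 0.725 -3.23 -2.072
endloop
endfacet
facet normal 0.435 -0.860 -0.266
outer loop
vertex 2.71 -4.339 -2.758
vertex 1.596 -4.95 -2.603
vertex 2.235 -3.97 -4.728
endloop
endfacet
facet normal 0.231 -0.179 0.956
outer loop
vertex 2.71 -4.339 -2.758
vertex 1.839 -2.618 -2.226
vertex 1.596 -4.95 -2.603
endloop
endfacet
facet normal -0.436 0.860 0.266
outer loop
vertex 0.725 -3.23 -2.072
vertex 1.839 -2.618 -2.226
vertex 0.25 -2.861 -4.042
endloop
endfacet
facet normal -0.231 0.178 -0.956
outer loop
vertex 1.364 -2.25 -4.197
vertex 2.235 -3.97 -4.728
vertex 0.25 -2.861 -4.042
endloop
endfacet
facet normal -0.435 0.860 0.265
outer loop
vertex 0.25 -2.861 -4.042
vertex 1.839 -2.618 -2.226
vertex 1.364 -2.25 -4.197
endloop
endfacet
facet normal 0.870 0.478 -0.120
outer loop
vertex 1.364 -2.25 -4.197
vertex 2.71 -4.339 -2.758
vertex 2.235 -3.97 -4.728
endloop
endfacet
facet normal 0.870 0.478 -0.121
outer loop
vertex 1.839 -2.618 -2.226
vertex 2.71 -4.339 -2.758
vertex 1.364 -2.25 -4.197
endloop
endfacet

endsolid


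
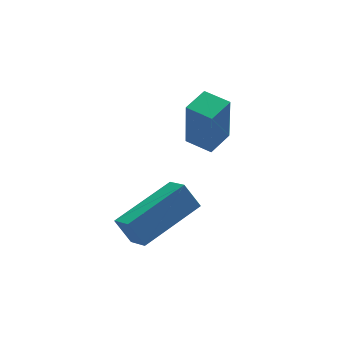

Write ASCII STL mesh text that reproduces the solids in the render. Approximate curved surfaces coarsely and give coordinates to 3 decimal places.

solid 
facet normal -0.906 -0.322 -0.275
outer loop
vertex -4.402 -1.655 -0.88
vertex -4.759 -1.298 -0.124
vertex -4.541 -0.906 -1.3
endloop
endfacet
facet normal 0.393 -0.393 -0.831
outer loop
vertex -2.621 -0.222 -0.716
vertex -4.402 -1.655 -0.88
vertex -4.541 -0.906 -1.3
endloop
endfacet
facet normal -0.906 -0.322 -0.275
outer loop
vertex -4.541 -0.906 -1.3
vertex -4.759 -1.298 -0.124
vertex -4.898 -0.548 -0.543
endloop
endfacet
facet normal -0.160 0.861 -0.483
outer loop
vertex -4.898 -0.548 -0.543
vertex -2.621 -0.222 -0.716
vertex -4.541 -0.906 -1.3
endloop
endfacet
facet normal 0.160 -0.861 0.482
outer loop
vertex -4.402 -1.655 -0.88
vertex -2.839 -0.614 0.46
vertex -4.759 -1.298 -0.124
endloop
endfacet
facet normal 0.392 -0.392 -0.832
outer loop
vertex -2.482 -0.972 -0.297
vertex -4.402 -1.655 -0.88
vertex -2.621 -0.222 -0.716
endloop
endfacet
facet normal 0.160 -0.861 0.483
outer loop
vertex -2.482 -0.972 -0.297
vertex -2.839 -0.614 0.46
vertex -4.402 -1.655 -0.88
endloop
endfacet
facet normal -0.393 0.392 0.832
outer loop
vertex -4.759 -1.298 -0.124
vertex -2.839 -0.614 0.46
vertex -4.898 -0.548 -0.543
endloop
endfacet
facet normal -0.160 0.861 -0.482
outer loop
vertex -2.978 0.135 0.04
vertex -2.621 -0.222 -0.716
vertex -4.898 -0.548 -0.543
endloop
endfacet
facet normal -0.392 0.393 0.831
outer loop
vertex -4.898 -0.548 -0.543
vertex -2.839 -0.614 0.46
vertex -2.978 0.135 0.04
endloop
endfacet
facet normal 0.906 0.322 0.276
outer loop
vertex -2.978 0.135 0.04
vertex -2.482 -0.972 -0.297
vertex -2.621 -0.222 -0.716
endloop
endfacet
facet normal 0.906 0.322 0.275
outer loop
vertex -2.839 -0.614 0.46
vertex -2.482 -0.972 -0.297
vertex -2.978 0.135 0.04
endloop
endfacet
facet normal -0.823 -0.546 -0.157
outer loop
vertex -1.139 1.547 1.257
vertex -1.658 2.3 1.358
vertex -1.012 1.876 -0.549
endloop
endfacet
facet normal 0.564 -0.819 -0.109
outer loop
vertex -0.222 2.4 -0.398
vertex -1.139 1.547 1.257
vertex -1.012 1.876 -0.549
endloop
endfacet
facet normal -0.823 -0.546 -0.157
outer loop
vertex -1.012 1.876 -0.549
vertex -1.658 2.3 1.358
vertex -1.531 2.629 -0.448
endloop
endfacet
facet normal 0.069 0.179 -0.981
outer loop
vertex -1.531 2.629 -0.448
vertex -0.222 2.4 -0.398
vertex -1.012 1.876 -0.549
endloop
endfacet
facet normal -0.069 -0.179 0.981
outer loop
vertex -1.139 1.547 1.257
vertex -0.868 2.824 1.509
vertex -1.658 2.3 1.358
endloop
endfacet
facet normal 0.564 -0.819 -0.109
outer loop
vertex -0.349 2.071 1.408
vertex -1.139 1.547 1.257
vertex -0.222 2.4 -0.398
endloop
endfacet
facet normal -0.069 -0.179 0.981
outer loop
vertex -0.349 2.071 1.408
vertex -0.868 2.824 1.509
vertex -1.139 1.547 1.257
endloop
endfacet
facet normal -0.564 0.819 0.109
outer loop
vertex -1.658 2.3 1.358
vertex -0.868 2.824 1.509
vertex -1.531 2.629 -0.448
endloop
endfacet
facet normal 0.069 0.179 -0.981
outer loop
vertex -0.741 3.153 -0.297
vertex -0.222 2.4 -0.398
vertex -1.531 2.629 -0.448
endloop
endfacet
facet normal -0.564 0.819 0.109
outer loop
vertex -1.531 2.629 -0.448
vertex -0.868 2.824 1.509
vertex -0.741 3.153 -0.297
endloop
endfacet
facet normal 0.823 0.546 0.157
outer loop
vertex -0.741 3.153 -0.297
vertex -0.349 2.071 1.408
vertex -0.222 2.4 -0.398
endloop
endfacet
facet normal 0.823 0.546 0.157
outer loop
vertex -0.868 2.824 1.509
vertex -0.349 2.071 1.408
vertex -0.741 3.153 -0.297
endloop
endfacet

endsolid


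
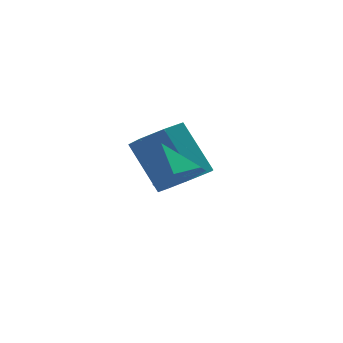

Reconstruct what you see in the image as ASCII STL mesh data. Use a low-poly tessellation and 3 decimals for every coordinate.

solid 
facet normal 0.130 -0.730 -0.671
outer loop
vertex -2.395 -0.825 -2.411
vertex -3.286 -0.936 -2.463
vertex -2.872 -0.356 -3.013
endloop
endfacet
facet normal 0.675 0.737 0.039
outer loop
vertex -2.395 -0.825 -2.411
vertex -2.872 -0.356 -3.013
vertex -3.474 0.116 -1.497
endloop
endfacet
facet normal 0.130 -0.730 -0.672
outer loop
vertex -2.872 -0.356 -3.013
vertex -3.286 -0.936 -2.463
vertex -3.764 -0.467 -3.065
endloop
endfacet
facet normal -0.098 0.939 -0.331
outer loop
vertex -2.872 -0.356 -3.013
vertex -3.764 -0.467 -3.065
vertex -3.474 0.116 -1.497
endloop
endfacet
facet normal 0.130 -0.730 -0.672
outer loop
vertex -3.764 -0.467 -3.065
vertex -3.286 -0.936 -2.463
vertex -4.178 -1.047 -2.515
endloop
endfacet
facet normal -0.835 0.549 -0.050
outer loop
vertex -3.764 -0.467 -3.065
vertex -4.178 -1.047 -2.515
vertex -3.474 0.116 -1.497
endloop
endfacet
facet normal 0.130 -0.730 -0.671
outer loop
vertex -4.178 -1.047 -2.515
vertex -3.286 -0.936 -2.463
vertex -3.7 -1.515 -1.913
endloop
endfacet
facet normal -0.798 -0.043 0.601
outer loop
vertex -4.178 -1.047 -2.515
vertex -3.7 -1.515 -1.913
vertex -3.474 0.116 -1.497
endloop
endfacet
facet normal 0.130 -0.730 -0.671
outer loop
vertex -3.7 -1.515 -1.913
vertex -3.286 -0.936 -2.463
vertex -2.809 -1.404 -1.861
endloop
endfacet
facet normal -0.026 -0.244 0.970
outer loop
vertex -3.7 -1.515 -1.913
vertex -2.809 -1.404 -1.861
vertex -3.474 0.116 -1.497
endloop
endfacet
facet normal 0.130 -0.730 -0.671
outer loop
vertex -2.809 -1.404 -1.861
vertex -3.286 -0.936 -2.463
vertex -2.395 -0.825 -2.411
endloop
endfacet
facet normal 0.710 0.146 0.688
outer loop
vertex -2.809 -1.404 -1.861
vertex -2.395 -0.825 -2.411
vertex -3.474 0.116 -1.497
endloop
endfacet
facet normal 0.250 -0.593 -0.765
outer loop
vertex -1.112 1.88 -4.107
vertex -2.069 1.61 -4.21
vertex -1.586 2.371 -4.642
endloop
endfacet
facet normal 0.799 0.572 -0.183
outer loop
vertex -1.112 1.88 -4.107
vertex -1.586 2.371 -4.642
vertex -1.634 3.12 -2.507
endloop
endfacet
facet normal 0.799 0.572 -0.183
outer loop
vertex -1.634 3.12 -2.507
vertex -1.586 2.371 -4.642
vertex -2.108 3.611 -3.043
endloop
endfacet
facet normal -0.250 0.594 0.765
outer loop
vertex -1.634 3.12 -2.507
vertex -2.108 3.611 -3.043
vertex -2.591 2.85 -2.61
endloop
endfacet
facet normal 0.250 -0.593 -0.765
outer loop
vertex -1.586 2.371 -4.642
vertex -2.069 1.61 -4.21
vertex -2.424 2.289 -4.852
endloop
endfacet
facet normal 0.071 0.799 -0.597
outer loop
vertex -1.586 2.371 -4.642
vertex -2.424 2.289 -4.852
vertex -2.108 3.611 -3.043
endloop
endfacet
facet normal 0.071 0.799 -0.597
outer loop
vertex -2.108 3.611 -3.043
vertex -2.424 2.289 -4.852
vertex -2.946 3.529 -3.253
endloop
endfacet
facet normal -0.250 0.594 0.765
outer loop
vertex -2.108 3.611 -3.043
vertex -2.946 3.529 -3.253
vertex -2.591 2.85 -2.61
endloop
endfacet
facet normal 0.249 -0.593 -0.765
outer loop
vertex -2.424 2.289 -4.852
vertex -2.069 1.61 -4.21
vertex -2.995 1.696 -4.578
endloop
endfacet
facet normal -0.710 0.425 -0.561
outer loop
vertex -2.424 2.289 -4.852
vertex -2.995 1.696 -4.578
vertex -2.946 3.529 -3.253
endloop
endfacet
facet normal -0.710 0.425 -0.561
outer loop
vertex -2.946 3.529 -3.253
vertex -2.995 1.696 -4.578
vertex -3.517 2.936 -2.979
endloop
endfacet
facet normal -0.250 0.594 0.765
outer loop
vertex -2.946 3.529 -3.253
vertex -3.517 2.936 -2.979
vertex -2.591 2.85 -2.61
endloop
endfacet
facet normal 0.249 -0.593 -0.766
outer loop
vertex -2.995 1.696 -4.578
vertex -2.069 1.61 -4.21
vertex -2.868 1.038 -4.027
endloop
endfacet
facet normal -0.957 -0.271 -0.103
outer loop
vertex -2.995 1.696 -4.578
vertex -2.868 1.038 -4.027
vertex -3.517 2.936 -2.979
endloop
endfacet
facet normal -0.957 -0.271 -0.102
outer loop
vertex -3.517 2.936 -2.979
vertex -2.868 1.038 -4.027
vertex -3.39 2.278 -2.427
endloop
endfacet
facet normal -0.250 0.594 0.765
outer loop
vertex -3.517 2.936 -2.979
vertex -3.39 2.278 -2.427
vertex -2.591 2.85 -2.61
endloop
endfacet
facet normal 0.250 -0.594 -0.765
outer loop
vertex -2.868 1.038 -4.027
vertex -2.069 1.61 -4.21
vertex -2.14 0.811 -3.613
endloop
endfacet
facet normal -0.483 -0.761 0.432
outer loop
vertex -2.868 1.038 -4.027
vertex -2.14 0.811 -3.613
vertex -3.39 2.278 -2.427
endloop
endfacet
facet normal -0.483 -0.761 0.433
outer loop
vertex -3.39 2.278 -2.427
vertex -2.14 0.811 -3.613
vertex -2.662 2.051 -2.014
endloop
endfacet
facet normal -0.249 0.593 0.766
outer loop
vertex -3.39 2.278 -2.427
vertex -2.662 2.051 -2.014
vertex -2.591 2.85 -2.61
endloop
endfacet
facet normal 0.250 -0.594 -0.765
outer loop
vertex -2.14 0.811 -3.613
vertex -2.069 1.61 -4.21
vertex -1.358 1.186 -3.649
endloop
endfacet
facet normal 0.355 -0.679 0.643
outer loop
vertex -2.14 0.811 -3.613
vertex -1.358 1.186 -3.649
vertex -2.662 2.051 -2.014
endloop
endfacet
facet normal 0.355 -0.679 0.642
outer loop
vertex -2.662 2.051 -2.014
vertex -1.358 1.186 -3.649
vertex -1.88 2.426 -2.049
endloop
endfacet
facet normal -0.250 0.593 0.765
outer loop
vertex -2.662 2.051 -2.014
vertex -1.88 2.426 -2.049
vertex -2.591 2.85 -2.61
endloop
endfacet
facet normal 0.250 -0.593 -0.765
outer loop
vertex -1.358 1.186 -3.649
vertex -2.069 1.61 -4.21
vertex -1.112 1.88 -4.107
endloop
endfacet
facet normal 0.926 -0.085 0.368
outer loop
vertex -1.358 1.186 -3.649
vertex -1.112 1.88 -4.107
vertex -1.88 2.426 -2.049
endloop
endfacet
facet normal 0.926 -0.085 0.368
outer loop
vertex -1.88 2.426 -2.049
vertex -1.112 1.88 -4.107
vertex -1.634 3.12 -2.507
endloop
endfacet
facet normal -0.250 0.593 0.765
outer loop
vertex -1.88 2.426 -2.049
vertex -1.634 3.12 -2.507
vertex -2.591 2.85 -2.61
endloop
endfacet

endsolid


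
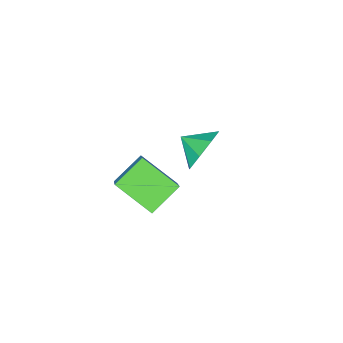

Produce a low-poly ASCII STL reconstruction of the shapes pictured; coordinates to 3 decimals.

solid 
facet normal -0.382 0.845 -0.374
outer loop
vertex -0.823 -0.168 -0.85
vertex -1.488 -0.12 -0.064
vertex -0.536 0.234 -0.235
endloop
endfacet
facet normal 0.884 -0.452 -0.117
outer loop
vertex -0.823 -0.168 -0.85
vertex -0.536 0.234 -0.235
vertex -1.092 -1.0 0.324
endloop
endfacet
facet normal -0.382 0.845 -0.374
outer loop
vertex -0.536 0.234 -0.235
vertex -1.488 -0.12 -0.064
vertex -0.807 0.428 0.48
endloop
endfacet
facet normal 0.891 -0.221 0.398
outer loop
vertex -0.536 0.234 -0.235
vertex -0.807 0.428 0.48
vertex -1.092 -1.0 0.324
endloop
endfacet
facet normal -0.382 0.845 -0.374
outer loop
vertex -0.807 0.428 0.48
vertex -1.488 -0.12 -0.064
vertex -1.476 0.301 0.876
endloop
endfacet
facet normal 0.527 -0.196 0.827
outer loop
vertex -0.807 0.428 0.48
vertex -1.476 0.301 0.876
vertex -1.092 -1.0 0.324
endloop
endfacet
facet normal -0.381 0.845 -0.374
outer loop
vertex -1.476 0.301 0.876
vertex -1.488 -0.12 -0.064
vertex -2.153 -0.073 0.721
endloop
endfacet
facet normal 0.004 -0.390 0.921
outer loop
vertex -1.476 0.301 0.876
vertex -2.153 -0.073 0.721
vertex -1.092 -1.0 0.324
endloop
endfacet
facet normal -0.381 0.846 -0.374
outer loop
vertex -2.153 -0.073 0.721
vertex -1.488 -0.12 -0.064
vertex -2.44 -0.474 0.106
endloop
endfacet
facet normal -0.370 -0.690 0.622
outer loop
vertex -2.153 -0.073 0.721
vertex -2.44 -0.474 0.106
vertex -1.092 -1.0 0.324
endloop
endfacet
facet normal -0.381 0.846 -0.374
outer loop
vertex -2.44 -0.474 0.106
vertex -1.488 -0.12 -0.064
vertex -2.17 -0.668 -0.608
endloop
endfacet
facet normal -0.376 -0.920 0.108
outer loop
vertex -2.44 -0.474 0.106
vertex -2.17 -0.668 -0.608
vertex -1.092 -1.0 0.324
endloop
endfacet
facet normal -0.381 0.846 -0.374
outer loop
vertex -2.17 -0.668 -0.608
vertex -1.488 -0.12 -0.064
vertex -1.5 -0.541 -1.004
endloop
endfacet
facet normal -0.012 -0.946 -0.323
outer loop
vertex -2.17 -0.668 -0.608
vertex -1.5 -0.541 -1.004
vertex -1.092 -1.0 0.324
endloop
endfacet
facet normal -0.381 0.846 -0.374
outer loop
vertex -1.5 -0.541 -1.004
vertex -1.488 -0.12 -0.064
vertex -0.823 -0.168 -0.85
endloop
endfacet
facet normal 0.510 -0.753 -0.417
outer loop
vertex -1.5 -0.541 -1.004
vertex -0.823 -0.168 -0.85
vertex -1.092 -1.0 0.324
endloop
endfacet
facet normal -0.411 -0.574 -0.708
outer loop
vertex 2.684 -0.089 0.952
vertex 1.461 -0.102 1.673
vertex 2.172 1.32 0.108
endloop
endfacet
facet normal 0.862 0.009 -0.508
outer loop
vertex 3.019 2.502 1.567
vertex 2.684 -0.089 0.952
vertex 2.172 1.32 0.108
endloop
endfacet
facet normal -0.411 -0.574 -0.708
outer loop
vertex 2.172 1.32 0.108
vertex 1.461 -0.102 1.673
vertex 0.948 1.306 0.829
endloop
endfacet
facet normal -0.298 0.819 -0.490
outer loop
vertex 0.948 1.306 0.829
vertex 3.019 2.502 1.567
vertex 2.172 1.32 0.108
endloop
endfacet
facet normal 0.298 -0.819 0.491
outer loop
vertex 2.684 -0.089 0.952
vertex 2.308 1.08 3.132
vertex 1.461 -0.102 1.673
endloop
endfacet
facet normal 0.861 0.009 -0.508
outer loop
vertex 3.532 1.094 2.411
vertex 2.684 -0.089 0.952
vertex 3.019 2.502 1.567
endloop
endfacet
facet normal 0.298 -0.819 0.491
outer loop
vertex 3.532 1.094 2.411
vertex 2.308 1.08 3.132
vertex 2.684 -0.089 0.952
endloop
endfacet
facet normal -0.861 -0.009 0.508
outer loop
vertex 1.461 -0.102 1.673
vertex 2.308 1.08 3.132
vertex 0.948 1.306 0.829
endloop
endfacet
facet normal -0.298 0.819 -0.491
outer loop
vertex 1.796 2.489 2.288
vertex 3.019 2.502 1.567
vertex 0.948 1.306 0.829
endloop
endfacet
facet normal -0.861 -0.009 0.508
outer loop
vertex 0.948 1.306 0.829
vertex 2.308 1.08 3.132
vertex 1.796 2.489 2.288
endloop
endfacet
facet normal 0.411 0.574 0.708
outer loop
vertex 1.796 2.489 2.288
vertex 3.532 1.094 2.411
vertex 3.019 2.502 1.567
endloop
endfacet
facet normal 0.411 0.574 0.709
outer loop
vertex 2.308 1.08 3.132
vertex 3.532 1.094 2.411
vertex 1.796 2.489 2.288
endloop
endfacet

endsolid


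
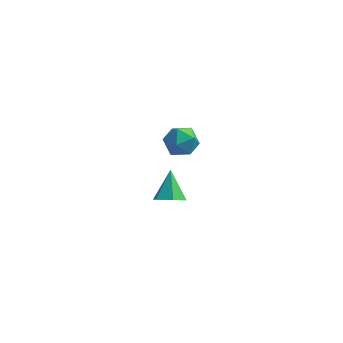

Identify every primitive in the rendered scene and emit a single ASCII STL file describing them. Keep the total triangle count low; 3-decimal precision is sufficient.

solid 
facet normal -0.193 0.645 0.739
outer loop
vertex 2.191 -1.462 4.264
vertex 2.657 -2.214 5.042
vertex 3.339 -1.41 4.518
endloop
endfacet
facet normal -0.072 0.990 0.125
outer loop
vertex 2.191 -1.462 4.264
vertex 3.339 -1.41 4.518
vertex 2.976 -1.296 3.403
endloop
endfacet
facet normal -0.548 0.758 -0.353
outer loop
vertex 2.191 -1.462 4.264
vertex 2.976 -1.296 3.403
vertex 2.069 -2.028 3.239
endloop
endfacet
facet normal -0.962 0.271 -0.035
outer loop
vertex 2.191 -1.462 4.264
vertex 2.069 -2.028 3.239
vertex 1.872 -2.596 4.251
endloop
endfacet
facet normal -0.742 0.201 0.639
outer loop
vertex 2.191 -1.462 4.264
vertex 1.872 -2.596 4.251
vertex 2.657 -2.214 5.042
endloop
endfacet
facet normal 0.578 0.809 -0.105
outer loop
vertex 2.976 -1.296 3.403
vertex 3.339 -1.41 4.518
vertex 3.928 -1.944 3.649
endloop
endfacet
facet normal 0.385 0.252 0.888
outer loop
vertex 3.339 -1.41 4.518
vertex 2.657 -2.214 5.042
vertex 3.731 -2.512 4.661
endloop
endfacet
facet normal -0.505 -0.466 0.726
outer loop
vertex 2.657 -2.214 5.042
vertex 1.872 -2.596 4.251
vertex 2.824 -3.244 4.497
endloop
endfacet
facet normal -0.861 -0.354 -0.366
outer loop
vertex 1.872 -2.596 4.251
vertex 2.069 -2.028 3.239
vertex 2.461 -3.13 3.382
endloop
endfacet
facet normal -0.192 0.435 -0.880
outer loop
vertex 2.069 -2.028 3.239
vertex 2.976 -1.296 3.403
vertex 3.143 -2.326 2.858
endloop
endfacet
facet normal 0.962 -0.271 0.035
outer loop
vertex 3.609 -3.078 3.636
vertex 3.928 -1.944 3.649
vertex 3.731 -2.512 4.661
endloop
endfacet
facet normal 0.548 -0.758 0.353
outer loop
vertex 3.609 -3.078 3.636
vertex 3.731 -2.512 4.661
vertex 2.824 -3.244 4.497
endloop
endfacet
facet normal 0.072 -0.990 -0.125
outer loop
vertex 3.609 -3.078 3.636
vertex 2.824 -3.244 4.497
vertex 2.461 -3.13 3.382
endloop
endfacet
facet normal 0.193 -0.645 -0.739
outer loop
vertex 3.609 -3.078 3.636
vertex 2.461 -3.13 3.382
vertex 3.143 -2.326 2.858
endloop
endfacet
facet normal 0.742 -0.201 -0.639
outer loop
vertex 3.609 -3.078 3.636
vertex 3.143 -2.326 2.858
vertex 3.928 -1.944 3.649
endloop
endfacet
facet normal 0.861 0.354 0.366
outer loop
vertex 3.731 -2.512 4.661
vertex 3.928 -1.944 3.649
vertex 3.339 -1.41 4.518
endloop
endfacet
facet normal 0.192 -0.435 0.880
outer loop
vertex 2.824 -3.244 4.497
vertex 3.731 -2.512 4.661
vertex 2.657 -2.214 5.042
endloop
endfacet
facet normal -0.578 -0.809 0.105
outer loop
vertex 2.461 -3.13 3.382
vertex 2.824 -3.244 4.497
vertex 1.872 -2.596 4.251
endloop
endfacet
facet normal -0.385 -0.252 -0.888
outer loop
vertex 3.143 -2.326 2.858
vertex 2.461 -3.13 3.382
vertex 2.069 -2.028 3.239
endloop
endfacet
facet normal 0.505 0.466 -0.726
outer loop
vertex 3.928 -1.944 3.649
vertex 3.143 -2.326 2.858
vertex 2.976 -1.296 3.403
endloop
endfacet
facet normal 0.125 -0.709 -0.694
outer loop
vertex 2.444 0.49 -4.753
vertex 1.746 -0.146 -4.229
vertex 1.392 0.535 -4.989
endloop
endfacet
facet normal 0.119 0.928 -0.354
outer loop
vertex 2.444 0.49 -4.753
vertex 1.392 0.535 -4.989
vertex 1.474 1.386 -2.731
endloop
endfacet
facet normal 0.126 -0.709 -0.694
outer loop
vertex 1.392 0.535 -4.989
vertex 1.746 -0.146 -4.229
vertex 0.693 -0.101 -4.466
endloop
endfacet
facet normal -0.740 0.638 -0.213
outer loop
vertex 1.392 0.535 -4.989
vertex 0.693 -0.101 -4.466
vertex 1.474 1.386 -2.731
endloop
endfacet
facet normal 0.126 -0.709 -0.694
outer loop
vertex 0.693 -0.101 -4.466
vertex 1.746 -0.146 -4.229
vertex 1.047 -0.782 -3.706
endloop
endfacet
facet normal -0.909 -0.008 0.416
outer loop
vertex 0.693 -0.101 -4.466
vertex 1.047 -0.782 -3.706
vertex 1.474 1.386 -2.731
endloop
endfacet
facet normal 0.126 -0.709 -0.694
outer loop
vertex 1.047 -0.782 -3.706
vertex 1.746 -0.146 -4.229
vertex 2.099 -0.827 -3.469
endloop
endfacet
facet normal -0.219 -0.364 0.905
outer loop
vertex 1.047 -0.782 -3.706
vertex 2.099 -0.827 -3.469
vertex 1.474 1.386 -2.731
endloop
endfacet
facet normal 0.125 -0.709 -0.694
outer loop
vertex 2.099 -0.827 -3.469
vertex 1.746 -0.146 -4.229
vertex 2.798 -0.191 -3.993
endloop
endfacet
facet normal 0.640 -0.074 0.764
outer loop
vertex 2.099 -0.827 -3.469
vertex 2.798 -0.191 -3.993
vertex 1.474 1.386 -2.731
endloop
endfacet
facet normal 0.125 -0.709 -0.694
outer loop
vertex 2.798 -0.191 -3.993
vertex 1.746 -0.146 -4.229
vertex 2.444 0.49 -4.753
endloop
endfacet
facet normal 0.809 0.571 0.135
outer loop
vertex 2.798 -0.191 -3.993
vertex 2.444 0.49 -4.753
vertex 1.474 1.386 -2.731
endloop
endfacet

endsolid


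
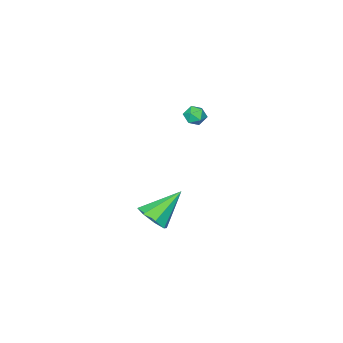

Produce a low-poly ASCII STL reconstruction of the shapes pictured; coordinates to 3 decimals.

solid 
facet normal 0.713 -0.212 -0.668
outer loop
vertex 4.499 2.189 -3.816
vertex 4.085 2.806 -4.454
vertex 4.765 2.888 -3.754
endloop
endfacet
facet normal 0.287 -0.193 0.938
outer loop
vertex 4.499 2.189 -3.816
vertex 4.765 2.888 -3.754
vertex 2.515 3.274 -2.986
endloop
endfacet
facet normal 0.713 -0.213 -0.668
outer loop
vertex 4.765 2.888 -3.754
vertex 4.085 2.806 -4.454
vertex 4.633 3.538 -4.102
endloop
endfacet
facet normal 0.355 0.496 0.792
outer loop
vertex 4.765 2.888 -3.754
vertex 4.633 3.538 -4.102
vertex 2.515 3.274 -2.986
endloop
endfacet
facet normal 0.713 -0.212 -0.668
outer loop
vertex 4.633 3.538 -4.102
vertex 4.085 2.806 -4.454
vertex 4.179 3.76 -4.657
endloop
endfacet
facet normal 0.057 0.942 0.330
outer loop
vertex 4.633 3.538 -4.102
vertex 4.179 3.76 -4.657
vertex 2.515 3.274 -2.986
endloop
endfacet
facet normal 0.714 -0.212 -0.667
outer loop
vertex 4.179 3.76 -4.657
vertex 4.085 2.806 -4.454
vertex 3.671 3.423 -5.093
endloop
endfacet
facet normal -0.435 0.883 -0.176
outer loop
vertex 4.179 3.76 -4.657
vertex 3.671 3.423 -5.093
vertex 2.515 3.274 -2.986
endloop
endfacet
facet normal 0.714 -0.213 -0.668
outer loop
vertex 3.671 3.423 -5.093
vertex 4.085 2.806 -4.454
vertex 3.405 2.725 -5.155
endloop
endfacet
facet normal -0.830 0.355 -0.430
outer loop
vertex 3.671 3.423 -5.093
vertex 3.405 2.725 -5.155
vertex 2.515 3.274 -2.986
endloop
endfacet
facet normal 0.714 -0.212 -0.668
outer loop
vertex 3.405 2.725 -5.155
vertex 4.085 2.806 -4.454
vertex 3.537 2.074 -4.807
endloop
endfacet
facet normal -0.899 -0.334 -0.284
outer loop
vertex 3.405 2.725 -5.155
vertex 3.537 2.074 -4.807
vertex 2.515 3.274 -2.986
endloop
endfacet
facet normal 0.714 -0.212 -0.667
outer loop
vertex 3.537 2.074 -4.807
vertex 4.085 2.806 -4.454
vertex 3.99 1.852 -4.252
endloop
endfacet
facet normal -0.600 -0.780 0.178
outer loop
vertex 3.537 2.074 -4.807
vertex 3.99 1.852 -4.252
vertex 2.515 3.274 -2.986
endloop
endfacet
facet normal 0.713 -0.212 -0.668
outer loop
vertex 3.99 1.852 -4.252
vertex 4.085 2.806 -4.454
vertex 4.499 2.189 -3.816
endloop
endfacet
facet normal -0.108 -0.721 0.684
outer loop
vertex 3.99 1.852 -4.252
vertex 4.499 2.189 -3.816
vertex 2.515 3.274 -2.986
endloop
endfacet
facet normal 0.334 0.702 0.630
outer loop
vertex -3.048 -0.988 -2.316
vertex -3.444 -1.261 -1.802
vertex -2.785 -1.489 -1.897
endloop
endfacet
facet normal 0.826 0.547 0.136
outer loop
vertex -3.048 -0.988 -2.316
vertex -2.785 -1.489 -1.897
vertex -2.659 -1.507 -2.59
endloop
endfacet
facet normal 0.540 0.672 -0.506
outer loop
vertex -3.048 -0.988 -2.316
vertex -2.659 -1.507 -2.59
vertex -3.24 -1.291 -2.923
endloop
endfacet
facet normal -0.129 0.903 -0.410
outer loop
vertex -3.048 -0.988 -2.316
vertex -3.24 -1.291 -2.923
vertex -3.726 -1.139 -2.436
endloop
endfacet
facet normal -0.257 0.921 0.292
outer loop
vertex -3.048 -0.988 -2.316
vertex -3.726 -1.139 -2.436
vertex -3.444 -1.261 -1.802
endloop
endfacet
facet normal 0.972 -0.148 0.181
outer loop
vertex -2.659 -1.507 -2.59
vertex -2.785 -1.489 -1.897
vertex -2.814 -2.101 -2.244
endloop
endfacet
facet normal 0.176 0.101 0.979
outer loop
vertex -2.785 -1.489 -1.897
vertex -3.444 -1.261 -1.802
vertex -3.3 -1.949 -1.757
endloop
endfacet
facet normal -0.778 0.455 0.434
outer loop
vertex -3.444 -1.261 -1.802
vertex -3.726 -1.139 -2.436
vertex -3.881 -1.733 -2.09
endloop
endfacet
facet normal -0.571 0.425 -0.702
outer loop
vertex -3.726 -1.139 -2.436
vertex -3.24 -1.291 -2.923
vertex -3.755 -1.751 -2.783
endloop
endfacet
facet normal 0.511 0.051 -0.858
outer loop
vertex -3.24 -1.291 -2.923
vertex -2.659 -1.507 -2.59
vertex -3.096 -1.979 -2.878
endloop
endfacet
facet normal 0.129 -0.903 0.410
outer loop
vertex -3.492 -2.252 -2.364
vertex -2.814 -2.101 -2.244
vertex -3.3 -1.949 -1.757
endloop
endfacet
facet normal -0.540 -0.672 0.506
outer loop
vertex -3.492 -2.252 -2.364
vertex -3.3 -1.949 -1.757
vertex -3.881 -1.733 -2.09
endloop
endfacet
facet normal -0.826 -0.547 -0.136
outer loop
vertex -3.492 -2.252 -2.364
vertex -3.881 -1.733 -2.09
vertex -3.755 -1.751 -2.783
endloop
endfacet
facet normal -0.334 -0.702 -0.630
outer loop
vertex -3.492 -2.252 -2.364
vertex -3.755 -1.751 -2.783
vertex -3.096 -1.979 -2.878
endloop
endfacet
facet normal 0.257 -0.921 -0.292
outer loop
vertex -3.492 -2.252 -2.364
vertex -3.096 -1.979 -2.878
vertex -2.814 -2.101 -2.244
endloop
endfacet
facet normal 0.571 -0.425 0.702
outer loop
vertex -3.3 -1.949 -1.757
vertex -2.814 -2.101 -2.244
vertex -2.785 -1.489 -1.897
endloop
endfacet
facet normal -0.511 -0.051 0.858
outer loop
vertex -3.881 -1.733 -2.09
vertex -3.3 -1.949 -1.757
vertex -3.444 -1.261 -1.802
endloop
endfacet
facet normal -0.972 0.148 -0.181
outer loop
vertex -3.755 -1.751 -2.783
vertex -3.881 -1.733 -2.09
vertex -3.726 -1.139 -2.436
endloop
endfacet
facet normal -0.176 -0.101 -0.979
outer loop
vertex -3.096 -1.979 -2.878
vertex -3.755 -1.751 -2.783
vertex -3.24 -1.291 -2.923
endloop
endfacet
facet normal 0.778 -0.455 -0.434
outer loop
vertex -2.814 -2.101 -2.244
vertex -3.096 -1.979 -2.878
vertex -2.659 -1.507 -2.59
endloop
endfacet

endsolid
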